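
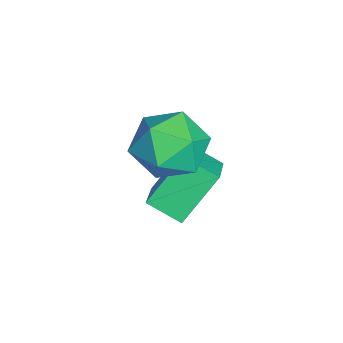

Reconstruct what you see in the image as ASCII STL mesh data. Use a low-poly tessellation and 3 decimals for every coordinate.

solid 
facet normal -0.388 0.531 0.754
outer loop
vertex -1.306 1.397 0.428
vertex 0.079 1.333 1.185
vertex -0.968 2.404 -0.107
endloop
endfacet
facet normal -0.877 0.040 -0.479
outer loop
vertex -0.239 1.407 -1.525
vertex -1.306 1.397 0.428
vertex -0.968 2.404 -0.107
endloop
endfacet
facet normal -0.388 0.530 0.754
outer loop
vertex -0.968 2.404 -0.107
vertex 0.079 1.333 1.185
vertex 0.418 2.341 0.65
endloop
endfacet
facet normal 0.284 0.847 -0.449
outer loop
vertex 0.418 2.341 0.65
vertex -0.239 1.407 -1.525
vertex -0.968 2.404 -0.107
endloop
endfacet
facet normal -0.285 -0.847 0.449
outer loop
vertex -1.306 1.397 0.428
vertex 0.808 0.336 -0.233
vertex 0.079 1.333 1.185
endloop
endfacet
facet normal -0.877 0.041 -0.479
outer loop
vertex -0.578 0.399 -0.99
vertex -1.306 1.397 0.428
vertex -0.239 1.407 -1.525
endloop
endfacet
facet normal -0.284 -0.847 0.450
outer loop
vertex -0.578 0.399 -0.99
vertex 0.808 0.336 -0.233
vertex -1.306 1.397 0.428
endloop
endfacet
facet normal 0.877 -0.041 0.479
outer loop
vertex 0.079 1.333 1.185
vertex 0.808 0.336 -0.233
vertex 0.418 2.341 0.65
endloop
endfacet
facet normal 0.285 0.847 -0.450
outer loop
vertex 1.146 1.343 -0.768
vertex -0.239 1.407 -1.525
vertex 0.418 2.341 0.65
endloop
endfacet
facet normal 0.877 -0.040 0.479
outer loop
vertex 0.418 2.341 0.65
vertex 0.808 0.336 -0.233
vertex 1.146 1.343 -0.768
endloop
endfacet
facet normal 0.388 -0.530 -0.754
outer loop
vertex 1.146 1.343 -0.768
vertex -0.578 0.399 -0.99
vertex -0.239 1.407 -1.525
endloop
endfacet
facet normal 0.388 -0.531 -0.754
outer loop
vertex 0.808 0.336 -0.233
vertex -0.578 0.399 -0.99
vertex 1.146 1.343 -0.768
endloop
endfacet
facet normal -0.879 -0.063 0.473
outer loop
vertex -0.658 1.215 1.977
vertex -0.28 0.218 2.547
vertex -0.092 1.305 3.041
endloop
endfacet
facet normal -0.716 0.617 0.328
outer loop
vertex -0.658 1.215 1.977
vertex -0.092 1.305 3.041
vertex 0.168 2.081 2.151
endloop
endfacet
facet normal -0.631 0.678 -0.378
outer loop
vertex -0.658 1.215 1.977
vertex 0.168 2.081 2.151
vertex 0.141 1.473 1.106
endloop
endfacet
facet normal -0.742 0.036 -0.670
outer loop
vertex -0.658 1.215 1.977
vertex 0.141 1.473 1.106
vertex -0.136 0.321 1.351
endloop
endfacet
facet normal -0.895 -0.422 -0.144
outer loop
vertex -0.658 1.215 1.977
vertex -0.136 0.321 1.351
vertex -0.28 0.218 2.547
endloop
endfacet
facet normal -0.091 0.764 0.639
outer loop
vertex 0.168 2.081 2.151
vertex -0.092 1.305 3.041
vertex 1.056 1.619 2.829
endloop
endfacet
facet normal -0.355 -0.335 0.873
outer loop
vertex -0.092 1.305 3.041
vertex -0.28 0.218 2.547
vertex 0.779 0.467 3.074
endloop
endfacet
facet normal -0.381 -0.916 -0.125
outer loop
vertex -0.28 0.218 2.547
vertex -0.136 0.321 1.351
vertex 0.752 -0.141 2.029
endloop
endfacet
facet normal -0.132 -0.176 -0.976
outer loop
vertex -0.136 0.321 1.351
vertex 0.141 1.473 1.106
vertex 1.012 0.635 1.139
endloop
endfacet
facet normal 0.048 0.863 -0.503
outer loop
vertex 0.141 1.473 1.106
vertex 0.168 2.081 2.151
vertex 1.2 1.722 1.633
endloop
endfacet
facet normal 0.742 -0.036 0.670
outer loop
vertex 1.578 0.725 2.203
vertex 1.056 1.619 2.829
vertex 0.779 0.467 3.074
endloop
endfacet
facet normal 0.631 -0.678 0.378
outer loop
vertex 1.578 0.725 2.203
vertex 0.779 0.467 3.074
vertex 0.752 -0.141 2.029
endloop
endfacet
facet normal 0.716 -0.617 -0.328
outer loop
vertex 1.578 0.725 2.203
vertex 0.752 -0.141 2.029
vertex 1.012 0.635 1.139
endloop
endfacet
facet normal 0.879 0.063 -0.473
outer loop
vertex 1.578 0.725 2.203
vertex 1.012 0.635 1.139
vertex 1.2 1.722 1.633
endloop
endfacet
facet normal 0.895 0.422 0.144
outer loop
vertex 1.578 0.725 2.203
vertex 1.2 1.722 1.633
vertex 1.056 1.619 2.829
endloop
endfacet
facet normal 0.132 0.176 0.976
outer loop
vertex 0.779 0.467 3.074
vertex 1.056 1.619 2.829
vertex -0.092 1.305 3.041
endloop
endfacet
facet normal -0.048 -0.863 0.503
outer loop
vertex 0.752 -0.141 2.029
vertex 0.779 0.467 3.074
vertex -0.28 0.218 2.547
endloop
endfacet
facet normal 0.091 -0.764 -0.639
outer loop
vertex 1.012 0.635 1.139
vertex 0.752 -0.141 2.029
vertex -0.136 0.321 1.351
endloop
endfacet
facet normal 0.355 0.335 -0.873
outer loop
vertex 1.2 1.722 1.633
vertex 1.012 0.635 1.139
vertex 0.141 1.473 1.106
endloop
endfacet
facet normal 0.381 0.916 0.125
outer loop
vertex 1.056 1.619 2.829
vertex 1.2 1.722 1.633
vertex 0.168 2.081 2.151
endloop
endfacet

endsolid


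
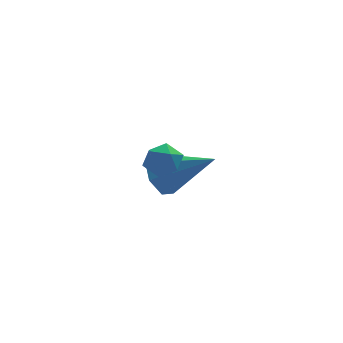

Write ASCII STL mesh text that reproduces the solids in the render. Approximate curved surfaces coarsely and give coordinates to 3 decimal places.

solid 
facet normal -0.756 0.419 -0.503
outer loop
vertex -2.891 0.624 -0.103
vertex -3.233 0.886 0.63
vertex -2.677 1.29 0.13
endloop
endfacet
facet normal 0.819 -0.063 -0.571
outer loop
vertex -2.891 0.624 -0.103
vertex -2.677 1.29 0.13
vertex -1.727 0.054 1.63
endloop
endfacet
facet normal -0.756 0.418 -0.503
outer loop
vertex -2.677 1.29 0.13
vertex -3.233 0.886 0.63
vertex -2.882 1.652 0.739
endloop
endfacet
facet normal 0.824 0.564 -0.058
outer loop
vertex -2.677 1.29 0.13
vertex -2.882 1.652 0.739
vertex -1.727 0.054 1.63
endloop
endfacet
facet normal -0.757 0.418 -0.503
outer loop
vertex -2.882 1.652 0.739
vertex -3.233 0.886 0.63
vertex -3.351 1.437 1.266
endloop
endfacet
facet normal 0.414 0.653 0.635
outer loop
vertex -2.882 1.652 0.739
vertex -3.351 1.437 1.266
vertex -1.727 0.054 1.63
endloop
endfacet
facet normal -0.757 0.418 -0.503
outer loop
vertex -3.351 1.437 1.266
vertex -3.233 0.886 0.63
vertex -3.731 0.807 1.314
endloop
endfacet
facet normal -0.104 0.138 0.985
outer loop
vertex -3.351 1.437 1.266
vertex -3.731 0.807 1.314
vertex -1.727 0.054 1.63
endloop
endfacet
facet normal -0.757 0.418 -0.503
outer loop
vertex -3.731 0.807 1.314
vertex -3.233 0.886 0.63
vertex -3.736 0.236 0.847
endloop
endfacet
facet normal -0.338 -0.594 0.730
outer loop
vertex -3.731 0.807 1.314
vertex -3.736 0.236 0.847
vertex -1.727 0.054 1.63
endloop
endfacet
facet normal -0.757 0.418 -0.503
outer loop
vertex -3.736 0.236 0.847
vertex -3.233 0.886 0.63
vertex -3.362 0.154 0.216
endloop
endfacet
facet normal -0.114 -0.992 0.061
outer loop
vertex -3.736 0.236 0.847
vertex -3.362 0.154 0.216
vertex -1.727 0.054 1.63
endloop
endfacet
facet normal -0.757 0.418 -0.502
outer loop
vertex -3.362 0.154 0.216
vertex -3.233 0.886 0.63
vertex -2.891 0.624 -0.103
endloop
endfacet
facet normal 0.402 -0.755 -0.518
outer loop
vertex -3.362 0.154 0.216
vertex -2.891 0.624 -0.103
vertex -1.727 0.054 1.63
endloop
endfacet
facet normal -0.885 0.348 0.309
outer loop
vertex -4.568 -2.763 3.443
vertex -4.387 -2.844 4.053
vertex -4.272 -2.287 3.755
endloop
endfacet
facet normal -0.700 0.641 -0.315
outer loop
vertex -4.568 -2.763 3.443
vertex -4.272 -2.287 3.755
vertex -4.117 -2.417 3.146
endloop
endfacet
facet normal -0.607 0.116 -0.786
outer loop
vertex -4.568 -2.763 3.443
vertex -4.117 -2.417 3.146
vertex -4.136 -3.053 3.067
endloop
endfacet
facet normal -0.734 -0.503 -0.455
outer loop
vertex -4.568 -2.763 3.443
vertex -4.136 -3.053 3.067
vertex -4.303 -3.317 3.628
endloop
endfacet
facet normal -0.906 -0.360 0.221
outer loop
vertex -4.568 -2.763 3.443
vertex -4.303 -3.317 3.628
vertex -4.387 -2.844 4.053
endloop
endfacet
facet normal -0.074 0.971 -0.226
outer loop
vertex -4.117 -2.417 3.146
vertex -4.272 -2.287 3.755
vertex -3.657 -2.283 3.572
endloop
endfacet
facet normal -0.373 0.496 0.784
outer loop
vertex -4.272 -2.287 3.755
vertex -4.387 -2.844 4.053
vertex -3.824 -2.547 4.133
endloop
endfacet
facet normal -0.406 -0.650 0.643
outer loop
vertex -4.387 -2.844 4.053
vertex -4.303 -3.317 3.628
vertex -3.843 -3.183 4.054
endloop
endfacet
facet normal -0.129 -0.882 -0.453
outer loop
vertex -4.303 -3.317 3.628
vertex -4.136 -3.053 3.067
vertex -3.688 -3.313 3.445
endloop
endfacet
facet normal 0.077 0.121 -0.990
outer loop
vertex -4.136 -3.053 3.067
vertex -4.117 -2.417 3.146
vertex -3.573 -2.756 3.147
endloop
endfacet
facet normal 0.734 0.503 0.455
outer loop
vertex -3.392 -2.837 3.757
vertex -3.657 -2.283 3.572
vertex -3.824 -2.547 4.133
endloop
endfacet
facet normal 0.607 -0.116 0.786
outer loop
vertex -3.392 -2.837 3.757
vertex -3.824 -2.547 4.133
vertex -3.843 -3.183 4.054
endloop
endfacet
facet normal 0.700 -0.641 0.315
outer loop
vertex -3.392 -2.837 3.757
vertex -3.843 -3.183 4.054
vertex -3.688 -3.313 3.445
endloop
endfacet
facet normal 0.885 -0.348 -0.309
outer loop
vertex -3.392 -2.837 3.757
vertex -3.688 -3.313 3.445
vertex -3.573 -2.756 3.147
endloop
endfacet
facet normal 0.906 0.360 -0.221
outer loop
vertex -3.392 -2.837 3.757
vertex -3.573 -2.756 3.147
vertex -3.657 -2.283 3.572
endloop
endfacet
facet normal 0.129 0.882 0.453
outer loop
vertex -3.824 -2.547 4.133
vertex -3.657 -2.283 3.572
vertex -4.272 -2.287 3.755
endloop
endfacet
facet normal -0.077 -0.121 0.990
outer loop
vertex -3.843 -3.183 4.054
vertex -3.824 -2.547 4.133
vertex -4.387 -2.844 4.053
endloop
endfacet
facet normal 0.074 -0.971 0.226
outer loop
vertex -3.688 -3.313 3.445
vertex -3.843 -3.183 4.054
vertex -4.303 -3.317 3.628
endloop
endfacet
facet normal 0.373 -0.496 -0.784
outer loop
vertex -3.573 -2.756 3.147
vertex -3.688 -3.313 3.445
vertex -4.136 -3.053 3.067
endloop
endfacet
facet normal 0.406 0.650 -0.643
outer loop
vertex -3.657 -2.283 3.572
vertex -3.573 -2.756 3.147
vertex -4.117 -2.417 3.146
endloop
endfacet

endsolid


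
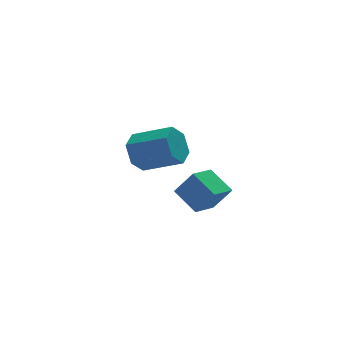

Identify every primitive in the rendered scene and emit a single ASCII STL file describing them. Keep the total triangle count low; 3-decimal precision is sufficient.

solid 
facet normal -0.745 0.547 -0.382
outer loop
vertex -2.603 2.563 1.657
vertex -3.28 2.17 2.416
vertex -2.712 3.08 2.611
endloop
endfacet
facet normal 0.659 0.690 -0.299
outer loop
vertex -2.603 2.563 1.657
vertex -2.712 3.08 2.611
vertex -1.023 1.403 2.465
endloop
endfacet
facet normal 0.659 0.690 -0.298
outer loop
vertex -1.023 1.403 2.465
vertex -2.712 3.08 2.611
vertex -1.132 1.919 3.419
endloop
endfacet
facet normal 0.745 -0.547 0.381
outer loop
vertex -1.023 1.403 2.465
vertex -1.132 1.919 3.419
vertex -1.7 1.01 3.224
endloop
endfacet
facet normal -0.746 0.547 -0.381
outer loop
vertex -2.712 3.08 2.611
vertex -3.28 2.17 2.416
vertex -3.388 2.687 3.37
endloop
endfacet
facet normal 0.244 0.755 0.608
outer loop
vertex -2.712 3.08 2.611
vertex -3.388 2.687 3.37
vertex -1.132 1.919 3.419
endloop
endfacet
facet normal 0.244 0.756 0.608
outer loop
vertex -1.132 1.919 3.419
vertex -3.388 2.687 3.37
vertex -1.809 1.527 4.178
endloop
endfacet
facet normal 0.745 -0.547 0.382
outer loop
vertex -1.132 1.919 3.419
vertex -1.809 1.527 4.178
vertex -1.7 1.01 3.224
endloop
endfacet
facet normal -0.745 0.547 -0.381
outer loop
vertex -3.388 2.687 3.37
vertex -3.28 2.17 2.416
vertex -3.957 1.777 3.175
endloop
endfacet
facet normal -0.416 0.066 0.907
outer loop
vertex -3.388 2.687 3.37
vertex -3.957 1.777 3.175
vertex -1.809 1.527 4.178
endloop
endfacet
facet normal -0.416 0.065 0.907
outer loop
vertex -1.809 1.527 4.178
vertex -3.957 1.777 3.175
vertex -2.377 0.617 3.983
endloop
endfacet
facet normal 0.745 -0.547 0.382
outer loop
vertex -1.809 1.527 4.178
vertex -2.377 0.617 3.983
vertex -1.7 1.01 3.224
endloop
endfacet
facet normal -0.745 0.547 -0.381
outer loop
vertex -3.957 1.777 3.175
vertex -3.28 2.17 2.416
vertex -3.848 1.261 2.221
endloop
endfacet
facet normal -0.659 -0.690 0.298
outer loop
vertex -3.957 1.777 3.175
vertex -3.848 1.261 2.221
vertex -2.377 0.617 3.983
endloop
endfacet
facet normal -0.660 -0.690 0.298
outer loop
vertex -2.377 0.617 3.983
vertex -3.848 1.261 2.221
vertex -2.268 0.1 3.029
endloop
endfacet
facet normal 0.745 -0.547 0.382
outer loop
vertex -2.377 0.617 3.983
vertex -2.268 0.1 3.029
vertex -1.7 1.01 3.224
endloop
endfacet
facet normal -0.745 0.547 -0.382
outer loop
vertex -3.848 1.261 2.221
vertex -3.28 2.17 2.416
vertex -3.171 1.653 1.462
endloop
endfacet
facet normal -0.244 -0.755 -0.608
outer loop
vertex -3.848 1.261 2.221
vertex -3.171 1.653 1.462
vertex -2.268 0.1 3.029
endloop
endfacet
facet normal -0.244 -0.755 -0.608
outer loop
vertex -2.268 0.1 3.029
vertex -3.171 1.653 1.462
vertex -1.592 0.493 2.27
endloop
endfacet
facet normal 0.746 -0.547 0.381
outer loop
vertex -2.268 0.1 3.029
vertex -1.592 0.493 2.27
vertex -1.7 1.01 3.224
endloop
endfacet
facet normal -0.745 0.547 -0.382
outer loop
vertex -3.171 1.653 1.462
vertex -3.28 2.17 2.416
vertex -2.603 2.563 1.657
endloop
endfacet
facet normal 0.416 -0.065 -0.907
outer loop
vertex -3.171 1.653 1.462
vertex -2.603 2.563 1.657
vertex -1.592 0.493 2.27
endloop
endfacet
facet normal 0.416 -0.066 -0.907
outer loop
vertex -1.592 0.493 2.27
vertex -2.603 2.563 1.657
vertex -1.023 1.403 2.465
endloop
endfacet
facet normal 0.745 -0.547 0.381
outer loop
vertex -1.592 0.493 2.27
vertex -1.023 1.403 2.465
vertex -1.7 1.01 3.224
endloop
endfacet
facet normal -0.783 -0.582 0.219
outer loop
vertex -2.333 -3.295 3.567
vertex -3.038 -2.805 2.349
vertex -1.715 -4.433 2.751
endloop
endfacet
facet normal 0.473 -0.329 0.817
outer loop
vertex -0.642 -3.635 2.451
vertex -2.333 -3.295 3.567
vertex -1.715 -4.433 2.751
endloop
endfacet
facet normal -0.783 -0.582 0.219
outer loop
vertex -1.715 -4.433 2.751
vertex -3.038 -2.805 2.349
vertex -2.42 -3.943 1.534
endloop
endfacet
facet normal 0.404 -0.743 -0.533
outer loop
vertex -2.42 -3.943 1.534
vertex -0.642 -3.635 2.451
vertex -1.715 -4.433 2.751
endloop
endfacet
facet normal -0.404 0.744 0.533
outer loop
vertex -2.333 -3.295 3.567
vertex -1.965 -2.007 2.049
vertex -3.038 -2.805 2.349
endloop
endfacet
facet normal 0.473 -0.328 0.817
outer loop
vertex -1.26 -2.497 3.266
vertex -2.333 -3.295 3.567
vertex -0.642 -3.635 2.451
endloop
endfacet
facet normal -0.403 0.744 0.533
outer loop
vertex -1.26 -2.497 3.266
vertex -1.965 -2.007 2.049
vertex -2.333 -3.295 3.567
endloop
endfacet
facet normal -0.473 0.329 -0.818
outer loop
vertex -3.038 -2.805 2.349
vertex -1.965 -2.007 2.049
vertex -2.42 -3.943 1.534
endloop
endfacet
facet normal 0.404 -0.744 -0.533
outer loop
vertex -1.347 -3.145 1.233
vertex -0.642 -3.635 2.451
vertex -2.42 -3.943 1.534
endloop
endfacet
facet normal -0.474 0.329 -0.817
outer loop
vertex -2.42 -3.943 1.534
vertex -1.965 -2.007 2.049
vertex -1.347 -3.145 1.233
endloop
endfacet
facet normal 0.783 0.582 -0.219
outer loop
vertex -1.347 -3.145 1.233
vertex -1.26 -2.497 3.266
vertex -0.642 -3.635 2.451
endloop
endfacet
facet normal 0.783 0.582 -0.219
outer loop
vertex -1.965 -2.007 2.049
vertex -1.26 -2.497 3.266
vertex -1.347 -3.145 1.233
endloop
endfacet

endsolid


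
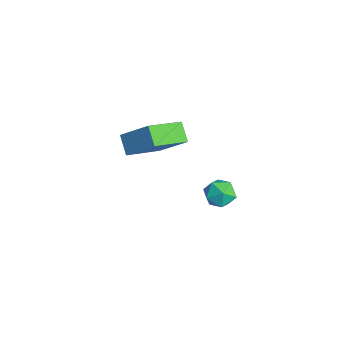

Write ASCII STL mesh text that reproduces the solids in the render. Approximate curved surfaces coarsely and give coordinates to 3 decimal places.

solid 
facet normal 0.085 0.964 0.251
outer loop
vertex 0.597 3.03 -1.416
vertex 0.793 2.849 -0.787
vertex 1.26 2.936 -1.279
endloop
endfacet
facet normal 0.215 0.870 -0.445
outer loop
vertex 0.597 3.03 -1.416
vertex 1.26 2.936 -1.279
vertex 0.997 2.702 -1.864
endloop
endfacet
facet normal -0.362 0.568 -0.739
outer loop
vertex 0.597 3.03 -1.416
vertex 0.997 2.702 -1.864
vertex 0.367 2.47 -1.734
endloop
endfacet
facet normal -0.849 0.477 -0.227
outer loop
vertex 0.597 3.03 -1.416
vertex 0.367 2.47 -1.734
vertex 0.241 2.562 -1.069
endloop
endfacet
facet normal -0.573 0.723 0.387
outer loop
vertex 0.597 3.03 -1.416
vertex 0.241 2.562 -1.069
vertex 0.793 2.849 -0.787
endloop
endfacet
facet normal 0.759 0.410 -0.505
outer loop
vertex 0.997 2.702 -1.864
vertex 1.26 2.936 -1.279
vertex 1.439 2.318 -1.511
endloop
endfacet
facet normal 0.547 0.564 0.619
outer loop
vertex 1.26 2.936 -1.279
vertex 0.793 2.849 -0.787
vertex 1.313 2.41 -0.846
endloop
endfacet
facet normal -0.518 0.174 0.838
outer loop
vertex 0.793 2.849 -0.787
vertex 0.241 2.562 -1.069
vertex 0.683 2.178 -0.716
endloop
endfacet
facet normal -0.963 -0.222 -0.152
outer loop
vertex 0.241 2.562 -1.069
vertex 0.367 2.47 -1.734
vertex 0.42 1.944 -1.301
endloop
endfacet
facet normal -0.175 -0.075 -0.982
outer loop
vertex 0.367 2.47 -1.734
vertex 0.997 2.702 -1.864
vertex 0.887 2.031 -1.793
endloop
endfacet
facet normal 0.849 -0.477 0.227
outer loop
vertex 1.083 1.85 -1.164
vertex 1.439 2.318 -1.511
vertex 1.313 2.41 -0.846
endloop
endfacet
facet normal 0.362 -0.568 0.739
outer loop
vertex 1.083 1.85 -1.164
vertex 1.313 2.41 -0.846
vertex 0.683 2.178 -0.716
endloop
endfacet
facet normal -0.215 -0.870 0.445
outer loop
vertex 1.083 1.85 -1.164
vertex 0.683 2.178 -0.716
vertex 0.42 1.944 -1.301
endloop
endfacet
facet normal -0.085 -0.964 -0.251
outer loop
vertex 1.083 1.85 -1.164
vertex 0.42 1.944 -1.301
vertex 0.887 2.031 -1.793
endloop
endfacet
facet normal 0.573 -0.723 -0.387
outer loop
vertex 1.083 1.85 -1.164
vertex 0.887 2.031 -1.793
vertex 1.439 2.318 -1.511
endloop
endfacet
facet normal 0.963 0.222 0.152
outer loop
vertex 1.313 2.41 -0.846
vertex 1.439 2.318 -1.511
vertex 1.26 2.936 -1.279
endloop
endfacet
facet normal 0.175 0.075 0.982
outer loop
vertex 0.683 2.178 -0.716
vertex 1.313 2.41 -0.846
vertex 0.793 2.849 -0.787
endloop
endfacet
facet normal -0.759 -0.410 0.505
outer loop
vertex 0.42 1.944 -1.301
vertex 0.683 2.178 -0.716
vertex 0.241 2.562 -1.069
endloop
endfacet
facet normal -0.547 -0.564 -0.619
outer loop
vertex 0.887 2.031 -1.793
vertex 0.42 1.944 -1.301
vertex 0.367 2.47 -1.734
endloop
endfacet
facet normal 0.518 -0.174 -0.838
outer loop
vertex 1.439 2.318 -1.511
vertex 0.887 2.031 -1.793
vertex 0.997 2.702 -1.864
endloop
endfacet
facet normal -0.523 -0.536 -0.663
outer loop
vertex -3.445 0.108 -2.292
vertex -4.179 0.08 -1.69
vertex -4.091 1.626 -3.011
endloop
endfacet
facet normal 0.774 0.030 -0.633
outer loop
vertex -3.241 2.5 -1.93
vertex -3.445 0.108 -2.292
vertex -4.091 1.626 -3.011
endloop
endfacet
facet normal -0.522 -0.537 -0.663
outer loop
vertex -4.091 1.626 -3.011
vertex -4.179 0.08 -1.69
vertex -4.826 1.598 -2.409
endloop
endfacet
facet normal -0.359 0.843 -0.399
outer loop
vertex -4.826 1.598 -2.409
vertex -3.241 2.5 -1.93
vertex -4.091 1.626 -3.011
endloop
endfacet
facet normal 0.360 -0.843 0.399
outer loop
vertex -3.445 0.108 -2.292
vertex -3.329 0.954 -0.609
vertex -4.179 0.08 -1.69
endloop
endfacet
facet normal 0.774 0.030 -0.633
outer loop
vertex -2.594 0.982 -1.211
vertex -3.445 0.108 -2.292
vertex -3.241 2.5 -1.93
endloop
endfacet
facet normal 0.359 -0.844 0.399
outer loop
vertex -2.594 0.982 -1.211
vertex -3.329 0.954 -0.609
vertex -3.445 0.108 -2.292
endloop
endfacet
facet normal -0.774 -0.030 0.633
outer loop
vertex -4.179 0.08 -1.69
vertex -3.329 0.954 -0.609
vertex -4.826 1.598 -2.409
endloop
endfacet
facet normal -0.359 0.844 -0.399
outer loop
vertex -3.975 2.472 -1.328
vertex -3.241 2.5 -1.93
vertex -4.826 1.598 -2.409
endloop
endfacet
facet normal -0.774 -0.029 0.633
outer loop
vertex -4.826 1.598 -2.409
vertex -3.329 0.954 -0.609
vertex -3.975 2.472 -1.328
endloop
endfacet
facet normal 0.523 0.537 0.662
outer loop
vertex -3.975 2.472 -1.328
vertex -2.594 0.982 -1.211
vertex -3.241 2.5 -1.93
endloop
endfacet
facet normal 0.522 0.536 0.663
outer loop
vertex -3.329 0.954 -0.609
vertex -2.594 0.982 -1.211
vertex -3.975 2.472 -1.328
endloop
endfacet

endsolid


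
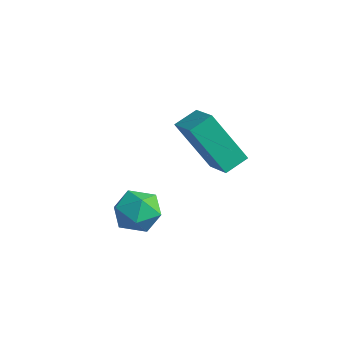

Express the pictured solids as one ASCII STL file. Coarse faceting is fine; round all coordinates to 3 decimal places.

solid 
facet normal -0.592 0.576 0.564
outer loop
vertex -1.373 -1.072 2.18
vertex -1.204 -1.546 2.842
vertex -0.728 -0.887 2.669
endloop
endfacet
facet normal -0.299 0.954 0.034
outer loop
vertex -1.373 -1.072 2.18
vertex -0.728 -0.887 2.669
vertex -0.652 -0.834 1.844
endloop
endfacet
facet normal -0.487 0.650 -0.584
outer loop
vertex -1.373 -1.072 2.18
vertex -0.652 -0.834 1.844
vertex -1.082 -1.46 1.506
endloop
endfacet
facet normal -0.896 0.084 -0.435
outer loop
vertex -1.373 -1.072 2.18
vertex -1.082 -1.46 1.506
vertex -1.423 -1.9 2.123
endloop
endfacet
facet normal -0.961 0.039 0.273
outer loop
vertex -1.373 -1.072 2.18
vertex -1.423 -1.9 2.123
vertex -1.204 -1.546 2.842
endloop
endfacet
facet normal 0.410 0.907 0.096
outer loop
vertex -0.652 -0.834 1.844
vertex -0.728 -0.887 2.669
vertex -0.037 -1.16 2.297
endloop
endfacet
facet normal -0.064 0.296 0.953
outer loop
vertex -0.728 -0.887 2.669
vertex -1.204 -1.546 2.842
vertex -0.378 -1.6 2.914
endloop
endfacet
facet normal -0.661 -0.574 0.484
outer loop
vertex -1.204 -1.546 2.842
vertex -1.423 -1.9 2.123
vertex -0.808 -2.226 2.576
endloop
endfacet
facet normal -0.555 -0.501 -0.664
outer loop
vertex -1.423 -1.9 2.123
vertex -1.082 -1.46 1.506
vertex -0.732 -2.173 1.751
endloop
endfacet
facet normal 0.106 0.415 -0.904
outer loop
vertex -1.082 -1.46 1.506
vertex -0.652 -0.834 1.844
vertex -0.256 -1.514 1.578
endloop
endfacet
facet normal 0.896 -0.084 0.435
outer loop
vertex -0.087 -1.988 2.24
vertex -0.037 -1.16 2.297
vertex -0.378 -1.6 2.914
endloop
endfacet
facet normal 0.487 -0.650 0.584
outer loop
vertex -0.087 -1.988 2.24
vertex -0.378 -1.6 2.914
vertex -0.808 -2.226 2.576
endloop
endfacet
facet normal 0.299 -0.954 -0.034
outer loop
vertex -0.087 -1.988 2.24
vertex -0.808 -2.226 2.576
vertex -0.732 -2.173 1.751
endloop
endfacet
facet normal 0.592 -0.576 -0.564
outer loop
vertex -0.087 -1.988 2.24
vertex -0.732 -2.173 1.751
vertex -0.256 -1.514 1.578
endloop
endfacet
facet normal 0.961 -0.039 -0.273
outer loop
vertex -0.087 -1.988 2.24
vertex -0.256 -1.514 1.578
vertex -0.037 -1.16 2.297
endloop
endfacet
facet normal 0.555 0.501 0.664
outer loop
vertex -0.378 -1.6 2.914
vertex -0.037 -1.16 2.297
vertex -0.728 -0.887 2.669
endloop
endfacet
facet normal -0.106 -0.415 0.904
outer loop
vertex -0.808 -2.226 2.576
vertex -0.378 -1.6 2.914
vertex -1.204 -1.546 2.842
endloop
endfacet
facet normal -0.410 -0.907 -0.096
outer loop
vertex -0.732 -2.173 1.751
vertex -0.808 -2.226 2.576
vertex -1.423 -1.9 2.123
endloop
endfacet
facet normal 0.064 -0.296 -0.953
outer loop
vertex -0.256 -1.514 1.578
vertex -0.732 -2.173 1.751
vertex -1.082 -1.46 1.506
endloop
endfacet
facet normal 0.661 0.574 -0.484
outer loop
vertex -0.037 -1.16 2.297
vertex -0.256 -1.514 1.578
vertex -0.652 -0.834 1.844
endloop
endfacet
facet normal -0.940 0.153 -0.303
outer loop
vertex -2.729 1.106 3.977
vertex -2.72 1.911 4.356
vertex -2.012 1.944 2.178
endloop
endfacet
facet normal -0.010 -0.905 -0.426
outer loop
vertex -0.94 1.769 2.524
vertex -2.729 1.106 3.977
vertex -2.012 1.944 2.178
endloop
endfacet
facet normal -0.940 0.153 -0.303
outer loop
vertex -2.012 1.944 2.178
vertex -2.72 1.911 4.356
vertex -2.003 2.749 2.557
endloop
endfacet
facet normal 0.340 0.397 -0.852
outer loop
vertex -2.003 2.749 2.557
vertex -0.94 1.769 2.524
vertex -2.012 1.944 2.178
endloop
endfacet
facet normal -0.340 -0.397 0.852
outer loop
vertex -2.729 1.106 3.977
vertex -1.648 1.736 4.702
vertex -2.72 1.911 4.356
endloop
endfacet
facet normal -0.010 -0.905 -0.426
outer loop
vertex -1.657 0.931 4.323
vertex -2.729 1.106 3.977
vertex -0.94 1.769 2.524
endloop
endfacet
facet normal -0.340 -0.397 0.852
outer loop
vertex -1.657 0.931 4.323
vertex -1.648 1.736 4.702
vertex -2.729 1.106 3.977
endloop
endfacet
facet normal 0.010 0.905 0.426
outer loop
vertex -2.72 1.911 4.356
vertex -1.648 1.736 4.702
vertex -2.003 2.749 2.557
endloop
endfacet
facet normal 0.340 0.397 -0.852
outer loop
vertex -0.931 2.574 2.903
vertex -0.94 1.769 2.524
vertex -2.003 2.749 2.557
endloop
endfacet
facet normal 0.010 0.905 0.426
outer loop
vertex -2.003 2.749 2.557
vertex -1.648 1.736 4.702
vertex -0.931 2.574 2.903
endloop
endfacet
facet normal 0.940 -0.153 0.303
outer loop
vertex -0.931 2.574 2.903
vertex -1.657 0.931 4.323
vertex -0.94 1.769 2.524
endloop
endfacet
facet normal 0.940 -0.153 0.303
outer loop
vertex -1.648 1.736 4.702
vertex -1.657 0.931 4.323
vertex -0.931 2.574 2.903
endloop
endfacet

endsolid


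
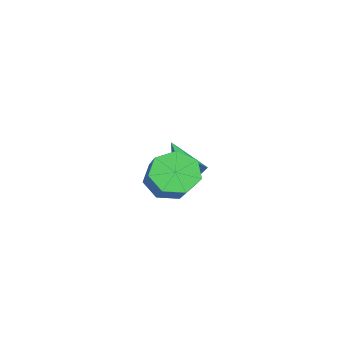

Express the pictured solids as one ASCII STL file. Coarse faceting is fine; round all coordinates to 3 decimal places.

solid 
facet normal -0.765 -0.128 -0.631
outer loop
vertex 3.075 -2.994 0.25
vertex 2.576 -3.344 0.926
vertex 2.647 -2.475 0.664
endloop
endfacet
facet normal 0.347 0.743 -0.572
outer loop
vertex 3.075 -2.994 0.25
vertex 2.647 -2.475 0.664
vertex 4.323 -2.786 1.278
endloop
endfacet
facet normal 0.347 0.743 -0.572
outer loop
vertex 4.323 -2.786 1.278
vertex 2.647 -2.475 0.664
vertex 3.895 -2.267 1.693
endloop
endfacet
facet normal 0.766 0.127 0.631
outer loop
vertex 4.323 -2.786 1.278
vertex 3.895 -2.267 1.693
vertex 3.824 -3.136 1.954
endloop
endfacet
facet normal -0.765 -0.128 -0.631
outer loop
vertex 2.647 -2.475 0.664
vertex 2.576 -3.344 0.926
vertex 2.166 -2.611 1.275
endloop
endfacet
facet normal -0.207 0.977 0.054
outer loop
vertex 2.647 -2.475 0.664
vertex 2.166 -2.611 1.275
vertex 3.895 -2.267 1.693
endloop
endfacet
facet normal -0.207 0.977 0.054
outer loop
vertex 3.895 -2.267 1.693
vertex 2.166 -2.611 1.275
vertex 3.413 -2.403 2.304
endloop
endfacet
facet normal 0.765 0.127 0.632
outer loop
vertex 3.895 -2.267 1.693
vertex 3.413 -2.403 2.304
vertex 3.824 -3.136 1.954
endloop
endfacet
facet normal -0.765 -0.128 -0.631
outer loop
vertex 2.166 -2.611 1.275
vertex 2.576 -3.344 0.926
vertex 1.994 -3.298 1.623
endloop
endfacet
facet normal -0.606 0.475 0.638
outer loop
vertex 2.166 -2.611 1.275
vertex 1.994 -3.298 1.623
vertex 3.413 -2.403 2.304
endloop
endfacet
facet normal -0.606 0.474 0.639
outer loop
vertex 3.413 -2.403 2.304
vertex 1.994 -3.298 1.623
vertex 3.241 -3.091 2.652
endloop
endfacet
facet normal 0.765 0.128 0.631
outer loop
vertex 3.413 -2.403 2.304
vertex 3.241 -3.091 2.652
vertex 3.824 -3.136 1.954
endloop
endfacet
facet normal -0.765 -0.127 -0.631
outer loop
vertex 1.994 -3.298 1.623
vertex 2.576 -3.344 0.926
vertex 2.26 -4.02 1.446
endloop
endfacet
facet normal -0.549 -0.384 0.742
outer loop
vertex 1.994 -3.298 1.623
vertex 2.26 -4.02 1.446
vertex 3.241 -3.091 2.652
endloop
endfacet
facet normal -0.548 -0.386 0.743
outer loop
vertex 3.241 -3.091 2.652
vertex 2.26 -4.02 1.446
vertex 3.508 -3.813 2.474
endloop
endfacet
facet normal 0.765 0.127 0.631
outer loop
vertex 3.241 -3.091 2.652
vertex 3.508 -3.813 2.474
vertex 3.824 -3.136 1.954
endloop
endfacet
facet normal -0.765 -0.128 -0.631
outer loop
vertex 2.26 -4.02 1.446
vertex 2.576 -3.344 0.926
vertex 2.765 -4.233 0.877
endloop
endfacet
facet normal -0.079 -0.955 0.288
outer loop
vertex 2.26 -4.02 1.446
vertex 2.765 -4.233 0.877
vertex 3.508 -3.813 2.474
endloop
endfacet
facet normal -0.077 -0.955 0.287
outer loop
vertex 3.508 -3.813 2.474
vertex 2.765 -4.233 0.877
vertex 4.012 -4.025 1.905
endloop
endfacet
facet normal 0.766 0.127 0.631
outer loop
vertex 3.508 -3.813 2.474
vertex 4.012 -4.025 1.905
vertex 3.824 -3.136 1.954
endloop
endfacet
facet normal -0.765 -0.128 -0.631
outer loop
vertex 2.765 -4.233 0.877
vertex 2.576 -3.344 0.926
vertex 3.127 -3.776 0.345
endloop
endfacet
facet normal 0.451 -0.805 -0.385
outer loop
vertex 2.765 -4.233 0.877
vertex 3.127 -3.776 0.345
vertex 4.012 -4.025 1.905
endloop
endfacet
facet normal 0.451 -0.806 -0.384
outer loop
vertex 4.012 -4.025 1.905
vertex 3.127 -3.776 0.345
vertex 4.375 -3.568 1.373
endloop
endfacet
facet normal 0.765 0.127 0.631
outer loop
vertex 4.012 -4.025 1.905
vertex 4.375 -3.568 1.373
vertex 3.824 -3.136 1.954
endloop
endfacet
facet normal -0.765 -0.128 -0.631
outer loop
vertex 3.127 -3.776 0.345
vertex 2.576 -3.344 0.926
vertex 3.075 -2.994 0.25
endloop
endfacet
facet normal 0.640 -0.051 -0.767
outer loop
vertex 3.127 -3.776 0.345
vertex 3.075 -2.994 0.25
vertex 4.375 -3.568 1.373
endloop
endfacet
facet normal 0.640 -0.051 -0.767
outer loop
vertex 4.375 -3.568 1.373
vertex 3.075 -2.994 0.25
vertex 4.323 -2.786 1.278
endloop
endfacet
facet normal 0.765 0.128 0.631
outer loop
vertex 4.375 -3.568 1.373
vertex 4.323 -2.786 1.278
vertex 3.824 -3.136 1.954
endloop
endfacet
facet normal 0.765 0.405 -0.500
outer loop
vertex 0.353 -2.9 0.134
vertex -0.077 -2.61 -0.289
vertex 0.115 -2.288 0.266
endloop
endfacet
facet normal 0.257 -0.107 0.961
outer loop
vertex 0.353 -2.9 0.134
vertex 0.115 -2.288 0.266
vertex -1.363 -3.29 0.549
endloop
endfacet
facet normal 0.766 0.404 -0.500
outer loop
vertex 0.115 -2.288 0.266
vertex -0.077 -2.61 -0.289
vertex -0.315 -1.997 -0.158
endloop
endfacet
facet normal -0.288 0.628 0.723
outer loop
vertex 0.115 -2.288 0.266
vertex -0.315 -1.997 -0.158
vertex -1.363 -3.29 0.549
endloop
endfacet
facet normal 0.766 0.404 -0.500
outer loop
vertex -0.315 -1.997 -0.158
vertex -0.077 -2.61 -0.289
vertex -0.507 -2.319 -0.713
endloop
endfacet
facet normal -0.794 0.603 -0.075
outer loop
vertex -0.315 -1.997 -0.158
vertex -0.507 -2.319 -0.713
vertex -1.363 -3.29 0.549
endloop
endfacet
facet normal 0.766 0.405 -0.499
outer loop
vertex -0.507 -2.319 -0.713
vertex -0.077 -2.61 -0.289
vertex -0.269 -2.932 -0.845
endloop
endfacet
facet normal -0.757 -0.157 -0.634
outer loop
vertex -0.507 -2.319 -0.713
vertex -0.269 -2.932 -0.845
vertex -1.363 -3.29 0.549
endloop
endfacet
facet normal 0.766 0.405 -0.499
outer loop
vertex -0.269 -2.932 -0.845
vertex -0.077 -2.61 -0.289
vertex 0.161 -3.222 -0.421
endloop
endfacet
facet normal -0.212 -0.893 -0.396
outer loop
vertex -0.269 -2.932 -0.845
vertex 0.161 -3.222 -0.421
vertex -1.363 -3.29 0.549
endloop
endfacet
facet normal 0.765 0.405 -0.500
outer loop
vertex 0.161 -3.222 -0.421
vertex -0.077 -2.61 -0.289
vertex 0.353 -2.9 0.134
endloop
endfacet
facet normal 0.294 -0.867 0.401
outer loop
vertex 0.161 -3.222 -0.421
vertex 0.353 -2.9 0.134
vertex -1.363 -3.29 0.549
endloop
endfacet

endsolid


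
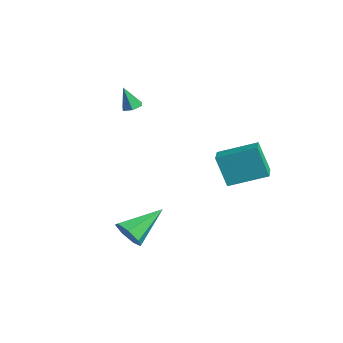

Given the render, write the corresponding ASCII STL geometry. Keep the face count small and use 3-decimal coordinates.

solid 
facet normal 0.129 -0.878 -0.461
outer loop
vertex 2.419 -3.316 -2.047
vertex 1.885 -3.078 -2.651
vertex 2.718 -2.973 -2.617
endloop
endfacet
facet normal 0.805 0.217 0.553
outer loop
vertex 2.419 -3.316 -2.047
vertex 2.718 -2.973 -2.617
vertex 1.615 -1.242 -1.689
endloop
endfacet
facet normal 0.130 -0.879 -0.460
outer loop
vertex 2.718 -2.973 -2.617
vertex 1.885 -3.078 -2.651
vertex 2.39 -2.71 -3.212
endloop
endfacet
facet normal 0.787 0.593 -0.171
outer loop
vertex 2.718 -2.973 -2.617
vertex 2.39 -2.71 -3.212
vertex 1.615 -1.242 -1.689
endloop
endfacet
facet normal 0.130 -0.879 -0.460
outer loop
vertex 2.39 -2.71 -3.212
vertex 1.885 -3.078 -2.651
vertex 1.682 -2.724 -3.385
endloop
endfacet
facet normal 0.144 0.748 -0.648
outer loop
vertex 2.39 -2.71 -3.212
vertex 1.682 -2.724 -3.385
vertex 1.615 -1.242 -1.689
endloop
endfacet
facet normal 0.129 -0.879 -0.459
outer loop
vertex 1.682 -2.724 -3.385
vertex 1.885 -3.078 -2.651
vertex 1.127 -3.004 -3.005
endloop
endfacet
facet normal -0.641 0.565 -0.519
outer loop
vertex 1.682 -2.724 -3.385
vertex 1.127 -3.004 -3.005
vertex 1.615 -1.242 -1.689
endloop
endfacet
facet normal 0.129 -0.879 -0.460
outer loop
vertex 1.127 -3.004 -3.005
vertex 1.885 -3.078 -2.651
vertex 1.143 -3.34 -2.358
endloop
endfacet
facet normal -0.976 0.182 0.119
outer loop
vertex 1.127 -3.004 -3.005
vertex 1.143 -3.34 -2.358
vertex 1.615 -1.242 -1.689
endloop
endfacet
facet normal 0.129 -0.879 -0.460
outer loop
vertex 1.143 -3.34 -2.358
vertex 1.885 -3.078 -2.651
vertex 1.718 -3.479 -1.932
endloop
endfacet
facet normal -0.609 -0.113 0.785
outer loop
vertex 1.143 -3.34 -2.358
vertex 1.718 -3.479 -1.932
vertex 1.615 -1.242 -1.689
endloop
endfacet
facet normal 0.129 -0.879 -0.460
outer loop
vertex 1.718 -3.479 -1.932
vertex 1.885 -3.078 -2.651
vertex 2.419 -3.316 -2.047
endloop
endfacet
facet normal 0.183 -0.098 0.978
outer loop
vertex 1.718 -3.479 -1.932
vertex 2.419 -3.316 -2.047
vertex 1.615 -1.242 -1.689
endloop
endfacet
facet normal 0.205 0.263 -0.943
outer loop
vertex -1.907 -0.499 3.062
vertex -2.312 -0.796 2.891
vertex -2.391 -0.287 3.016
endloop
endfacet
facet normal 0.262 0.734 0.627
outer loop
vertex -1.907 -0.499 3.062
vertex -2.391 -0.287 3.016
vertex -2.568 -1.124 4.069
endloop
endfacet
facet normal 0.206 0.263 -0.942
outer loop
vertex -2.391 -0.287 3.016
vertex -2.312 -0.796 2.891
vertex -2.795 -0.583 2.845
endloop
endfacet
facet normal -0.646 0.647 0.406
outer loop
vertex -2.391 -0.287 3.016
vertex -2.795 -0.583 2.845
vertex -2.568 -1.124 4.069
endloop
endfacet
facet normal 0.206 0.263 -0.942
outer loop
vertex -2.795 -0.583 2.845
vertex -2.312 -0.796 2.891
vertex -2.716 -1.092 2.72
endloop
endfacet
facet normal -0.979 -0.177 0.103
outer loop
vertex -2.795 -0.583 2.845
vertex -2.716 -1.092 2.72
vertex -2.568 -1.124 4.069
endloop
endfacet
facet normal 0.206 0.263 -0.942
outer loop
vertex -2.716 -1.092 2.72
vertex -2.312 -0.796 2.891
vertex -2.233 -1.305 2.766
endloop
endfacet
facet normal -0.405 -0.914 0.023
outer loop
vertex -2.716 -1.092 2.72
vertex -2.233 -1.305 2.766
vertex -2.568 -1.124 4.069
endloop
endfacet
facet normal 0.205 0.263 -0.943
outer loop
vertex -2.233 -1.305 2.766
vertex -2.312 -0.796 2.891
vertex -1.828 -1.008 2.937
endloop
endfacet
facet normal 0.504 -0.828 0.245
outer loop
vertex -2.233 -1.305 2.766
vertex -1.828 -1.008 2.937
vertex -2.568 -1.124 4.069
endloop
endfacet
facet normal 0.205 0.263 -0.943
outer loop
vertex -1.828 -1.008 2.937
vertex -2.312 -0.796 2.891
vertex -1.907 -0.499 3.062
endloop
endfacet
facet normal 0.837 -0.004 0.547
outer loop
vertex -1.828 -1.008 2.937
vertex -1.907 -0.499 3.062
vertex -2.568 -1.124 4.069
endloop
endfacet
facet normal -0.827 0.515 -0.226
outer loop
vertex 1.996 1.252 1.51
vertex 2.828 2.864 2.139
vertex 2.591 1.539 -0.013
endloop
endfacet
facet normal -0.433 -0.840 -0.327
outer loop
vertex 3.592 0.916 0.261
vertex 1.996 1.252 1.51
vertex 2.591 1.539 -0.013
endloop
endfacet
facet normal -0.827 0.515 -0.226
outer loop
vertex 2.591 1.539 -0.013
vertex 2.828 2.864 2.139
vertex 3.423 3.151 0.616
endloop
endfacet
facet normal 0.359 0.173 -0.917
outer loop
vertex 3.423 3.151 0.616
vertex 3.592 0.916 0.261
vertex 2.591 1.539 -0.013
endloop
endfacet
facet normal -0.359 -0.173 0.917
outer loop
vertex 1.996 1.252 1.51
vertex 3.829 2.241 2.413
vertex 2.828 2.864 2.139
endloop
endfacet
facet normal -0.433 -0.840 -0.327
outer loop
vertex 2.997 0.629 1.784
vertex 1.996 1.252 1.51
vertex 3.592 0.916 0.261
endloop
endfacet
facet normal -0.359 -0.173 0.917
outer loop
vertex 2.997 0.629 1.784
vertex 3.829 2.241 2.413
vertex 1.996 1.252 1.51
endloop
endfacet
facet normal 0.433 0.840 0.327
outer loop
vertex 2.828 2.864 2.139
vertex 3.829 2.241 2.413
vertex 3.423 3.151 0.616
endloop
endfacet
facet normal 0.359 0.173 -0.917
outer loop
vertex 4.424 2.528 0.89
vertex 3.592 0.916 0.261
vertex 3.423 3.151 0.616
endloop
endfacet
facet normal 0.433 0.840 0.327
outer loop
vertex 3.423 3.151 0.616
vertex 3.829 2.241 2.413
vertex 4.424 2.528 0.89
endloop
endfacet
facet normal 0.827 -0.515 0.226
outer loop
vertex 4.424 2.528 0.89
vertex 2.997 0.629 1.784
vertex 3.592 0.916 0.261
endloop
endfacet
facet normal 0.827 -0.515 0.226
outer loop
vertex 3.829 2.241 2.413
vertex 2.997 0.629 1.784
vertex 4.424 2.528 0.89
endloop
endfacet

endsolid


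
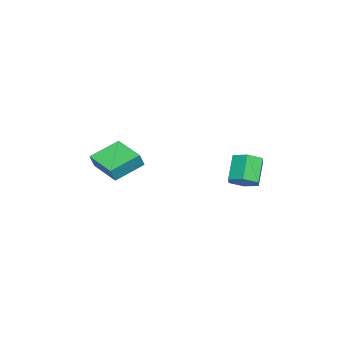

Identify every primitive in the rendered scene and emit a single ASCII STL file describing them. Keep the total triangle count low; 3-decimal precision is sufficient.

solid 
facet normal -0.560 0.701 0.443
outer loop
vertex 0.76 -3.454 1.52
vertex 2.029 -2.156 1.07
vertex 0.346 -3.31 0.769
endloop
endfacet
facet normal -0.679 -0.694 0.241
outer loop
vertex 1.331 -4.544 -0.01
vertex 0.76 -3.454 1.52
vertex 0.346 -3.31 0.769
endloop
endfacet
facet normal -0.560 0.701 0.442
outer loop
vertex 0.346 -3.31 0.769
vertex 2.029 -2.156 1.07
vertex 1.615 -2.013 0.318
endloop
endfacet
facet normal -0.476 0.165 -0.864
outer loop
vertex 1.615 -2.013 0.318
vertex 1.331 -4.544 -0.01
vertex 0.346 -3.31 0.769
endloop
endfacet
facet normal 0.476 -0.166 0.864
outer loop
vertex 0.76 -3.454 1.52
vertex 3.014 -3.39 0.291
vertex 2.029 -2.156 1.07
endloop
endfacet
facet normal -0.678 -0.694 0.241
outer loop
vertex 1.745 -4.687 0.742
vertex 0.76 -3.454 1.52
vertex 1.331 -4.544 -0.01
endloop
endfacet
facet normal 0.476 -0.165 0.864
outer loop
vertex 1.745 -4.687 0.742
vertex 3.014 -3.39 0.291
vertex 0.76 -3.454 1.52
endloop
endfacet
facet normal 0.678 0.694 -0.241
outer loop
vertex 2.029 -2.156 1.07
vertex 3.014 -3.39 0.291
vertex 1.615 -2.013 0.318
endloop
endfacet
facet normal -0.476 0.165 -0.864
outer loop
vertex 2.6 -3.246 -0.46
vertex 1.331 -4.544 -0.01
vertex 1.615 -2.013 0.318
endloop
endfacet
facet normal 0.678 0.694 -0.241
outer loop
vertex 1.615 -2.013 0.318
vertex 3.014 -3.39 0.291
vertex 2.6 -3.246 -0.46
endloop
endfacet
facet normal 0.560 -0.701 -0.442
outer loop
vertex 2.6 -3.246 -0.46
vertex 1.745 -4.687 0.742
vertex 1.331 -4.544 -0.01
endloop
endfacet
facet normal 0.559 -0.701 -0.443
outer loop
vertex 3.014 -3.39 0.291
vertex 1.745 -4.687 0.742
vertex 2.6 -3.246 -0.46
endloop
endfacet
facet normal 0.591 -0.052 -0.805
outer loop
vertex 0.838 2.668 -0.615
vertex 0.153 2.599 -1.114
vertex 0.469 3.366 -0.931
endloop
endfacet
facet normal 0.680 0.569 0.463
outer loop
vertex 0.838 2.668 -0.615
vertex 0.469 3.366 -0.931
vertex -0.108 2.751 0.673
endloop
endfacet
facet normal 0.680 0.569 0.463
outer loop
vertex -0.108 2.751 0.673
vertex 0.469 3.366 -0.931
vertex -0.477 3.449 0.357
endloop
endfacet
facet normal -0.591 0.052 0.805
outer loop
vertex -0.108 2.751 0.673
vertex -0.477 3.449 0.357
vertex -0.793 2.681 0.174
endloop
endfacet
facet normal 0.591 -0.051 -0.805
outer loop
vertex 0.469 3.366 -0.931
vertex 0.153 2.599 -1.114
vertex -0.216 3.297 -1.429
endloop
endfacet
facet normal -0.035 0.995 -0.090
outer loop
vertex 0.469 3.366 -0.931
vertex -0.216 3.297 -1.429
vertex -0.477 3.449 0.357
endloop
endfacet
facet normal -0.036 0.995 -0.090
outer loop
vertex -0.477 3.449 0.357
vertex -0.216 3.297 -1.429
vertex -1.162 3.379 -0.142
endloop
endfacet
facet normal -0.591 0.052 0.805
outer loop
vertex -0.477 3.449 0.357
vertex -1.162 3.379 -0.142
vertex -0.793 2.681 0.174
endloop
endfacet
facet normal 0.591 -0.051 -0.805
outer loop
vertex -0.216 3.297 -1.429
vertex 0.153 2.599 -1.114
vertex -0.532 2.529 -1.613
endloop
endfacet
facet normal -0.715 0.427 -0.553
outer loop
vertex -0.216 3.297 -1.429
vertex -0.532 2.529 -1.613
vertex -1.162 3.379 -0.142
endloop
endfacet
facet normal -0.716 0.427 -0.553
outer loop
vertex -1.162 3.379 -0.142
vertex -0.532 2.529 -1.613
vertex -1.478 2.612 -0.325
endloop
endfacet
facet normal -0.591 0.052 0.805
outer loop
vertex -1.162 3.379 -0.142
vertex -1.478 2.612 -0.325
vertex -0.793 2.681 0.174
endloop
endfacet
facet normal 0.591 -0.052 -0.805
outer loop
vertex -0.532 2.529 -1.613
vertex 0.153 2.599 -1.114
vertex -0.163 1.831 -1.297
endloop
endfacet
facet normal -0.680 -0.569 -0.463
outer loop
vertex -0.532 2.529 -1.613
vertex -0.163 1.831 -1.297
vertex -1.478 2.612 -0.325
endloop
endfacet
facet normal -0.680 -0.569 -0.463
outer loop
vertex -1.478 2.612 -0.325
vertex -0.163 1.831 -1.297
vertex -1.109 1.914 -0.009
endloop
endfacet
facet normal -0.591 0.052 0.805
outer loop
vertex -1.478 2.612 -0.325
vertex -1.109 1.914 -0.009
vertex -0.793 2.681 0.174
endloop
endfacet
facet normal 0.591 -0.052 -0.805
outer loop
vertex -0.163 1.831 -1.297
vertex 0.153 2.599 -1.114
vertex 0.522 1.901 -0.798
endloop
endfacet
facet normal 0.036 -0.995 0.090
outer loop
vertex -0.163 1.831 -1.297
vertex 0.522 1.901 -0.798
vertex -1.109 1.914 -0.009
endloop
endfacet
facet normal 0.035 -0.995 0.089
outer loop
vertex -1.109 1.914 -0.009
vertex 0.522 1.901 -0.798
vertex -0.424 1.983 0.489
endloop
endfacet
facet normal -0.591 0.051 0.805
outer loop
vertex -1.109 1.914 -0.009
vertex -0.424 1.983 0.489
vertex -0.793 2.681 0.174
endloop
endfacet
facet normal 0.591 -0.052 -0.805
outer loop
vertex 0.522 1.901 -0.798
vertex 0.153 2.599 -1.114
vertex 0.838 2.668 -0.615
endloop
endfacet
facet normal 0.716 -0.427 0.553
outer loop
vertex 0.522 1.901 -0.798
vertex 0.838 2.668 -0.615
vertex -0.424 1.983 0.489
endloop
endfacet
facet normal 0.715 -0.427 0.553
outer loop
vertex -0.424 1.983 0.489
vertex 0.838 2.668 -0.615
vertex -0.108 2.751 0.673
endloop
endfacet
facet normal -0.591 0.051 0.805
outer loop
vertex -0.424 1.983 0.489
vertex -0.108 2.751 0.673
vertex -0.793 2.681 0.174
endloop
endfacet

endsolid


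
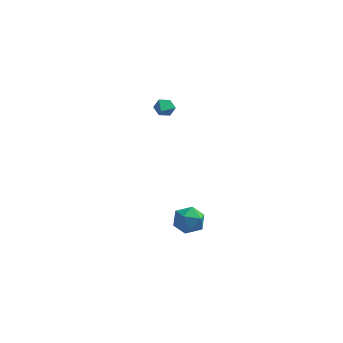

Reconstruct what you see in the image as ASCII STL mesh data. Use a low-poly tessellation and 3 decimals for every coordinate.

solid 
facet normal 0.298 0.813 0.499
outer loop
vertex 2.262 -2.87 -3.002
vertex 2.579 -3.406 -2.318
vertex 3.135 -3.178 -3.022
endloop
endfacet
facet normal 0.321 0.925 -0.205
outer loop
vertex 2.262 -2.87 -3.002
vertex 3.135 -3.178 -3.022
vertex 2.628 -3.173 -3.796
endloop
endfacet
facet normal -0.334 0.819 -0.467
outer loop
vertex 2.262 -2.87 -3.002
vertex 2.628 -3.173 -3.796
vertex 1.76 -3.399 -3.571
endloop
endfacet
facet normal -0.763 0.642 0.075
outer loop
vertex 2.262 -2.87 -3.002
vertex 1.76 -3.399 -3.571
vertex 1.729 -3.543 -2.658
endloop
endfacet
facet normal -0.372 0.639 0.673
outer loop
vertex 2.262 -2.87 -3.002
vertex 1.729 -3.543 -2.658
vertex 2.579 -3.406 -2.318
endloop
endfacet
facet normal 0.755 0.434 -0.492
outer loop
vertex 2.628 -3.173 -3.796
vertex 3.135 -3.178 -3.022
vertex 3.171 -3.897 -3.602
endloop
endfacet
facet normal 0.717 0.255 0.649
outer loop
vertex 3.135 -3.178 -3.022
vertex 2.579 -3.406 -2.318
vertex 3.14 -4.041 -2.689
endloop
endfacet
facet normal -0.368 -0.027 0.930
outer loop
vertex 2.579 -3.406 -2.318
vertex 1.729 -3.543 -2.658
vertex 2.272 -4.267 -2.464
endloop
endfacet
facet normal -0.999 -0.020 -0.037
outer loop
vertex 1.729 -3.543 -2.658
vertex 1.76 -3.399 -3.571
vertex 1.765 -4.262 -3.238
endloop
endfacet
facet normal -0.306 0.264 -0.915
outer loop
vertex 1.76 -3.399 -3.571
vertex 2.628 -3.173 -3.796
vertex 2.321 -4.034 -3.942
endloop
endfacet
facet normal 0.763 -0.642 -0.075
outer loop
vertex 2.638 -4.57 -3.258
vertex 3.171 -3.897 -3.602
vertex 3.14 -4.041 -2.689
endloop
endfacet
facet normal 0.334 -0.819 0.467
outer loop
vertex 2.638 -4.57 -3.258
vertex 3.14 -4.041 -2.689
vertex 2.272 -4.267 -2.464
endloop
endfacet
facet normal -0.321 -0.925 0.205
outer loop
vertex 2.638 -4.57 -3.258
vertex 2.272 -4.267 -2.464
vertex 1.765 -4.262 -3.238
endloop
endfacet
facet normal -0.298 -0.813 -0.499
outer loop
vertex 2.638 -4.57 -3.258
vertex 1.765 -4.262 -3.238
vertex 2.321 -4.034 -3.942
endloop
endfacet
facet normal 0.372 -0.639 -0.673
outer loop
vertex 2.638 -4.57 -3.258
vertex 2.321 -4.034 -3.942
vertex 3.171 -3.897 -3.602
endloop
endfacet
facet normal 0.999 0.020 0.037
outer loop
vertex 3.14 -4.041 -2.689
vertex 3.171 -3.897 -3.602
vertex 3.135 -3.178 -3.022
endloop
endfacet
facet normal 0.306 -0.264 0.915
outer loop
vertex 2.272 -4.267 -2.464
vertex 3.14 -4.041 -2.689
vertex 2.579 -3.406 -2.318
endloop
endfacet
facet normal -0.755 -0.434 0.492
outer loop
vertex 1.765 -4.262 -3.238
vertex 2.272 -4.267 -2.464
vertex 1.729 -3.543 -2.658
endloop
endfacet
facet normal -0.717 -0.255 -0.649
outer loop
vertex 2.321 -4.034 -3.942
vertex 1.765 -4.262 -3.238
vertex 1.76 -3.399 -3.571
endloop
endfacet
facet normal 0.368 0.027 -0.930
outer loop
vertex 3.171 -3.897 -3.602
vertex 2.321 -4.034 -3.942
vertex 2.628 -3.173 -3.796
endloop
endfacet
facet normal -0.005 0.948 -0.318
outer loop
vertex 0.005 3.803 -0.475
vertex -0.332 3.963 0.008
vertex 0.277 3.978 0.043
endloop
endfacet
facet normal 0.797 -0.559 -0.230
outer loop
vertex 0.005 3.803 -0.475
vertex 0.277 3.978 0.043
vertex -0.328 2.997 0.332
endloop
endfacet
facet normal -0.005 0.948 -0.318
outer loop
vertex 0.277 3.978 0.043
vertex -0.332 3.963 0.008
vertex -0.061 4.138 0.525
endloop
endfacet
facet normal 0.741 -0.277 0.612
outer loop
vertex 0.277 3.978 0.043
vertex -0.061 4.138 0.525
vertex -0.328 2.997 0.332
endloop
endfacet
facet normal -0.003 0.948 -0.319
outer loop
vertex -0.061 4.138 0.525
vertex -0.332 3.963 0.008
vertex -0.669 4.124 0.49
endloop
endfacet
facet normal -0.053 -0.154 0.987
outer loop
vertex -0.061 4.138 0.525
vertex -0.669 4.124 0.49
vertex -0.328 2.997 0.332
endloop
endfacet
facet normal -0.003 0.948 -0.319
outer loop
vertex -0.669 4.124 0.49
vertex -0.332 3.963 0.008
vertex -0.941 3.949 -0.027
endloop
endfacet
facet normal -0.793 -0.313 0.523
outer loop
vertex -0.669 4.124 0.49
vertex -0.941 3.949 -0.027
vertex -0.328 2.997 0.332
endloop
endfacet
facet normal -0.003 0.948 -0.318
outer loop
vertex -0.941 3.949 -0.027
vertex -0.332 3.963 0.008
vertex -0.604 3.788 -0.51
endloop
endfacet
facet normal -0.739 -0.595 -0.317
outer loop
vertex -0.941 3.949 -0.027
vertex -0.604 3.788 -0.51
vertex -0.328 2.997 0.332
endloop
endfacet
facet normal -0.005 0.948 -0.318
outer loop
vertex -0.604 3.788 -0.51
vertex -0.332 3.963 0.008
vertex 0.005 3.803 -0.475
endloop
endfacet
facet normal 0.058 -0.718 -0.694
outer loop
vertex -0.604 3.788 -0.51
vertex 0.005 3.803 -0.475
vertex -0.328 2.997 0.332
endloop
endfacet

endsolid


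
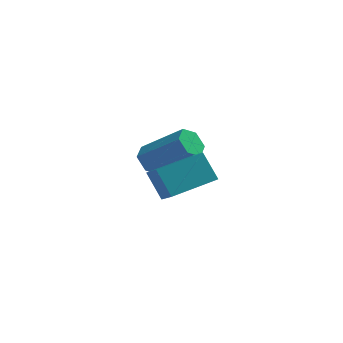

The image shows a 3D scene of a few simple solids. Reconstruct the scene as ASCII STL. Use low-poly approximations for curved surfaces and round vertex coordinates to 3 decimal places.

solid 
facet normal -0.758 0.215 -0.615
outer loop
vertex -4.105 1.824 -0.867
vertex -4.537 1.419 -0.476
vertex -4.464 2.109 -0.325
endloop
endfacet
facet normal 0.411 0.890 -0.196
outer loop
vertex -4.105 1.824 -0.867
vertex -4.464 2.109 -0.325
vertex -2.49 1.367 0.445
endloop
endfacet
facet normal 0.411 0.891 -0.194
outer loop
vertex -2.49 1.367 0.445
vertex -4.464 2.109 -0.325
vertex -2.85 1.651 0.987
endloop
endfacet
facet normal 0.758 -0.215 0.616
outer loop
vertex -2.49 1.367 0.445
vertex -2.85 1.651 0.987
vertex -2.923 0.961 0.836
endloop
endfacet
facet normal -0.758 0.215 -0.616
outer loop
vertex -4.464 2.109 -0.325
vertex -4.537 1.419 -0.476
vertex -4.897 1.703 0.066
endloop
endfacet
facet normal -0.234 0.792 0.564
outer loop
vertex -4.464 2.109 -0.325
vertex -4.897 1.703 0.066
vertex -2.85 1.651 0.987
endloop
endfacet
facet normal -0.233 0.793 0.563
outer loop
vertex -2.85 1.651 0.987
vertex -4.897 1.703 0.066
vertex -3.282 1.246 1.378
endloop
endfacet
facet normal 0.758 -0.215 0.615
outer loop
vertex -2.85 1.651 0.987
vertex -3.282 1.246 1.378
vertex -2.923 0.961 0.836
endloop
endfacet
facet normal -0.758 0.215 -0.616
outer loop
vertex -4.897 1.703 0.066
vertex -4.537 1.419 -0.476
vertex -4.97 1.013 -0.085
endloop
endfacet
facet normal -0.644 -0.098 0.759
outer loop
vertex -4.897 1.703 0.066
vertex -4.97 1.013 -0.085
vertex -3.282 1.246 1.378
endloop
endfacet
facet normal -0.644 -0.098 0.759
outer loop
vertex -3.282 1.246 1.378
vertex -4.97 1.013 -0.085
vertex -3.355 0.556 1.227
endloop
endfacet
facet normal 0.758 -0.215 0.615
outer loop
vertex -3.282 1.246 1.378
vertex -3.355 0.556 1.227
vertex -2.923 0.961 0.836
endloop
endfacet
facet normal -0.758 0.215 -0.616
outer loop
vertex -4.97 1.013 -0.085
vertex -4.537 1.419 -0.476
vertex -4.61 0.729 -0.627
endloop
endfacet
facet normal -0.410 -0.891 0.194
outer loop
vertex -4.97 1.013 -0.085
vertex -4.61 0.729 -0.627
vertex -3.355 0.556 1.227
endloop
endfacet
facet normal -0.412 -0.890 0.196
outer loop
vertex -3.355 0.556 1.227
vertex -4.61 0.729 -0.627
vertex -2.996 0.271 0.685
endloop
endfacet
facet normal 0.758 -0.215 0.615
outer loop
vertex -3.355 0.556 1.227
vertex -2.996 0.271 0.685
vertex -2.923 0.961 0.836
endloop
endfacet
facet normal -0.758 0.215 -0.615
outer loop
vertex -4.61 0.729 -0.627
vertex -4.537 1.419 -0.476
vertex -4.178 1.134 -1.018
endloop
endfacet
facet normal 0.233 -0.793 -0.563
outer loop
vertex -4.61 0.729 -0.627
vertex -4.178 1.134 -1.018
vertex -2.996 0.271 0.685
endloop
endfacet
facet normal 0.234 -0.792 -0.564
outer loop
vertex -2.996 0.271 0.685
vertex -4.178 1.134 -1.018
vertex -2.563 0.677 0.294
endloop
endfacet
facet normal 0.758 -0.215 0.616
outer loop
vertex -2.996 0.271 0.685
vertex -2.563 0.677 0.294
vertex -2.923 0.961 0.836
endloop
endfacet
facet normal -0.758 0.215 -0.615
outer loop
vertex -4.178 1.134 -1.018
vertex -4.537 1.419 -0.476
vertex -4.105 1.824 -0.867
endloop
endfacet
facet normal 0.644 0.098 -0.759
outer loop
vertex -4.178 1.134 -1.018
vertex -4.105 1.824 -0.867
vertex -2.563 0.677 0.294
endloop
endfacet
facet normal 0.644 0.098 -0.759
outer loop
vertex -2.563 0.677 0.294
vertex -4.105 1.824 -0.867
vertex -2.49 1.367 0.445
endloop
endfacet
facet normal 0.758 -0.215 0.616
outer loop
vertex -2.563 0.677 0.294
vertex -2.49 1.367 0.445
vertex -2.923 0.961 0.836
endloop
endfacet
facet normal -0.782 -0.599 -0.172
outer loop
vertex -3.068 -3.88 0.783
vertex -3.662 -3.4 1.81
vertex -3.505 -3.137 0.183
endloop
endfacet
facet normal 0.464 -0.375 -0.803
outer loop
vertex -2.018 -2.0 0.51
vertex -3.068 -3.88 0.783
vertex -3.505 -3.137 0.183
endloop
endfacet
facet normal -0.783 -0.598 -0.172
outer loop
vertex -3.505 -3.137 0.183
vertex -3.662 -3.4 1.81
vertex -4.098 -2.657 1.21
endloop
endfacet
facet normal -0.416 0.708 -0.571
outer loop
vertex -4.098 -2.657 1.21
vertex -2.018 -2.0 0.51
vertex -3.505 -3.137 0.183
endloop
endfacet
facet normal 0.416 -0.708 0.571
outer loop
vertex -3.068 -3.88 0.783
vertex -2.175 -2.263 2.137
vertex -3.662 -3.4 1.81
endloop
endfacet
facet normal 0.464 -0.376 -0.802
outer loop
vertex -1.582 -2.743 1.11
vertex -3.068 -3.88 0.783
vertex -2.018 -2.0 0.51
endloop
endfacet
facet normal 0.416 -0.708 0.571
outer loop
vertex -1.582 -2.743 1.11
vertex -2.175 -2.263 2.137
vertex -3.068 -3.88 0.783
endloop
endfacet
facet normal -0.464 0.376 0.802
outer loop
vertex -3.662 -3.4 1.81
vertex -2.175 -2.263 2.137
vertex -4.098 -2.657 1.21
endloop
endfacet
facet normal -0.416 0.708 -0.571
outer loop
vertex -2.612 -1.52 1.537
vertex -2.018 -2.0 0.51
vertex -4.098 -2.657 1.21
endloop
endfacet
facet normal -0.464 0.375 0.803
outer loop
vertex -4.098 -2.657 1.21
vertex -2.175 -2.263 2.137
vertex -2.612 -1.52 1.537
endloop
endfacet
facet normal 0.782 0.599 0.173
outer loop
vertex -2.612 -1.52 1.537
vertex -1.582 -2.743 1.11
vertex -2.018 -2.0 0.51
endloop
endfacet
facet normal 0.782 0.599 0.172
outer loop
vertex -2.175 -2.263 2.137
vertex -1.582 -2.743 1.11
vertex -2.612 -1.52 1.537
endloop
endfacet

endsolid


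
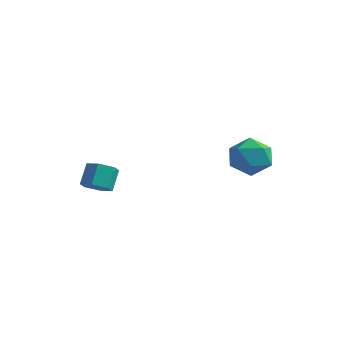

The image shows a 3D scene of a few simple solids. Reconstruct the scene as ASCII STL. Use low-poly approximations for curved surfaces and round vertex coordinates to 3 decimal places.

solid 
facet normal 0.173 -0.573 -0.801
outer loop
vertex -1.461 -2.023 1.02
vertex -1.996 -2.578 1.301
vertex -2.253 -1.972 0.812
endloop
endfacet
facet normal 0.195 0.817 -0.542
outer loop
vertex -1.461 -2.023 1.02
vertex -2.253 -1.972 0.812
vertex -1.69 -1.267 2.078
endloop
endfacet
facet normal 0.195 0.817 -0.542
outer loop
vertex -1.69 -1.267 2.078
vertex -2.253 -1.972 0.812
vertex -2.481 -1.216 1.87
endloop
endfacet
facet normal -0.174 0.573 0.801
outer loop
vertex -1.69 -1.267 2.078
vertex -2.481 -1.216 1.87
vertex -2.224 -1.822 2.359
endloop
endfacet
facet normal 0.172 -0.573 -0.801
outer loop
vertex -2.253 -1.972 0.812
vertex -1.996 -2.578 1.301
vertex -2.788 -2.527 1.094
endloop
endfacet
facet normal -0.739 0.463 -0.490
outer loop
vertex -2.253 -1.972 0.812
vertex -2.788 -2.527 1.094
vertex -2.481 -1.216 1.87
endloop
endfacet
facet normal -0.738 0.463 -0.491
outer loop
vertex -2.481 -1.216 1.87
vertex -2.788 -2.527 1.094
vertex -3.016 -1.771 2.151
endloop
endfacet
facet normal -0.173 0.573 0.801
outer loop
vertex -2.481 -1.216 1.87
vertex -3.016 -1.771 2.151
vertex -2.224 -1.822 2.359
endloop
endfacet
facet normal 0.173 -0.572 -0.802
outer loop
vertex -2.788 -2.527 1.094
vertex -1.996 -2.578 1.301
vertex -2.53 -3.133 1.582
endloop
endfacet
facet normal -0.933 -0.355 0.053
outer loop
vertex -2.788 -2.527 1.094
vertex -2.53 -3.133 1.582
vertex -3.016 -1.771 2.151
endloop
endfacet
facet normal -0.934 -0.355 0.051
outer loop
vertex -3.016 -1.771 2.151
vertex -2.53 -3.133 1.582
vertex -2.759 -2.377 2.64
endloop
endfacet
facet normal -0.173 0.573 0.801
outer loop
vertex -3.016 -1.771 2.151
vertex -2.759 -2.377 2.64
vertex -2.224 -1.822 2.359
endloop
endfacet
facet normal 0.174 -0.573 -0.801
outer loop
vertex -2.53 -3.133 1.582
vertex -1.996 -2.578 1.301
vertex -1.739 -3.184 1.79
endloop
endfacet
facet normal -0.195 -0.817 0.542
outer loop
vertex -2.53 -3.133 1.582
vertex -1.739 -3.184 1.79
vertex -2.759 -2.377 2.64
endloop
endfacet
facet normal -0.195 -0.817 0.542
outer loop
vertex -2.759 -2.377 2.64
vertex -1.739 -3.184 1.79
vertex -1.967 -2.428 2.848
endloop
endfacet
facet normal -0.173 0.573 0.801
outer loop
vertex -2.759 -2.377 2.64
vertex -1.967 -2.428 2.848
vertex -2.224 -1.822 2.359
endloop
endfacet
facet normal 0.173 -0.573 -0.801
outer loop
vertex -1.739 -3.184 1.79
vertex -1.996 -2.578 1.301
vertex -1.204 -2.629 1.509
endloop
endfacet
facet normal 0.738 -0.463 0.490
outer loop
vertex -1.739 -3.184 1.79
vertex -1.204 -2.629 1.509
vertex -1.967 -2.428 2.848
endloop
endfacet
facet normal 0.739 -0.463 0.490
outer loop
vertex -1.967 -2.428 2.848
vertex -1.204 -2.629 1.509
vertex -1.432 -1.873 2.566
endloop
endfacet
facet normal -0.172 0.573 0.801
outer loop
vertex -1.967 -2.428 2.848
vertex -1.432 -1.873 2.566
vertex -2.224 -1.822 2.359
endloop
endfacet
facet normal 0.173 -0.573 -0.801
outer loop
vertex -1.204 -2.629 1.509
vertex -1.996 -2.578 1.301
vertex -1.461 -2.023 1.02
endloop
endfacet
facet normal 0.934 0.354 -0.052
outer loop
vertex -1.204 -2.629 1.509
vertex -1.461 -2.023 1.02
vertex -1.432 -1.873 2.566
endloop
endfacet
facet normal 0.933 0.355 -0.052
outer loop
vertex -1.432 -1.873 2.566
vertex -1.461 -2.023 1.02
vertex -1.69 -1.267 2.078
endloop
endfacet
facet normal -0.173 0.572 0.802
outer loop
vertex -1.432 -1.873 2.566
vertex -1.69 -1.267 2.078
vertex -2.224 -1.822 2.359
endloop
endfacet
facet normal -0.186 0.797 0.575
outer loop
vertex 3.151 2.731 3.582
vertex 3.581 2.13 4.553
vertex 4.335 2.801 3.867
endloop
endfacet
facet normal -0.036 0.995 -0.094
outer loop
vertex 3.151 2.731 3.582
vertex 4.335 2.801 3.867
vertex 3.994 2.679 2.702
endloop
endfacet
facet normal -0.508 0.681 -0.527
outer loop
vertex 3.151 2.731 3.582
vertex 3.994 2.679 2.702
vertex 3.03 1.933 2.668
endloop
endfacet
facet normal -0.949 0.288 -0.126
outer loop
vertex 3.151 2.731 3.582
vertex 3.03 1.933 2.668
vertex 2.775 1.593 3.811
endloop
endfacet
facet normal -0.750 0.360 0.555
outer loop
vertex 3.151 2.731 3.582
vertex 2.775 1.593 3.811
vertex 3.581 2.13 4.553
endloop
endfacet
facet normal 0.612 0.747 -0.258
outer loop
vertex 3.994 2.679 2.702
vertex 4.335 2.801 3.867
vertex 4.945 2.047 3.129
endloop
endfacet
facet normal 0.371 0.426 0.825
outer loop
vertex 4.335 2.801 3.867
vertex 3.581 2.13 4.553
vertex 4.69 1.707 4.272
endloop
endfacet
facet normal -0.542 -0.281 0.792
outer loop
vertex 3.581 2.13 4.553
vertex 2.775 1.593 3.811
vertex 3.726 0.961 4.238
endloop
endfacet
facet normal -0.864 -0.395 -0.310
outer loop
vertex 2.775 1.593 3.811
vertex 3.03 1.933 2.668
vertex 3.385 0.839 3.073
endloop
endfacet
facet normal -0.152 0.240 -0.959
outer loop
vertex 3.03 1.933 2.668
vertex 3.994 2.679 2.702
vertex 4.139 1.51 2.387
endloop
endfacet
facet normal 0.949 -0.288 0.126
outer loop
vertex 4.569 0.909 3.358
vertex 4.945 2.047 3.129
vertex 4.69 1.707 4.272
endloop
endfacet
facet normal 0.508 -0.681 0.527
outer loop
vertex 4.569 0.909 3.358
vertex 4.69 1.707 4.272
vertex 3.726 0.961 4.238
endloop
endfacet
facet normal 0.036 -0.995 0.094
outer loop
vertex 4.569 0.909 3.358
vertex 3.726 0.961 4.238
vertex 3.385 0.839 3.073
endloop
endfacet
facet normal 0.186 -0.797 -0.575
outer loop
vertex 4.569 0.909 3.358
vertex 3.385 0.839 3.073
vertex 4.139 1.51 2.387
endloop
endfacet
facet normal 0.750 -0.360 -0.555
outer loop
vertex 4.569 0.909 3.358
vertex 4.139 1.51 2.387
vertex 4.945 2.047 3.129
endloop
endfacet
facet normal 0.864 0.395 0.310
outer loop
vertex 4.69 1.707 4.272
vertex 4.945 2.047 3.129
vertex 4.335 2.801 3.867
endloop
endfacet
facet normal 0.152 -0.240 0.959
outer loop
vertex 3.726 0.961 4.238
vertex 4.69 1.707 4.272
vertex 3.581 2.13 4.553
endloop
endfacet
facet normal -0.612 -0.747 0.258
outer loop
vertex 3.385 0.839 3.073
vertex 3.726 0.961 4.238
vertex 2.775 1.593 3.811
endloop
endfacet
facet normal -0.371 -0.426 -0.825
outer loop
vertex 4.139 1.51 2.387
vertex 3.385 0.839 3.073
vertex 3.03 1.933 2.668
endloop
endfacet
facet normal 0.542 0.281 -0.792
outer loop
vertex 4.945 2.047 3.129
vertex 4.139 1.51 2.387
vertex 3.994 2.679 2.702
endloop
endfacet

endsolid


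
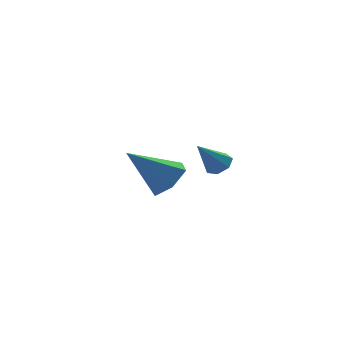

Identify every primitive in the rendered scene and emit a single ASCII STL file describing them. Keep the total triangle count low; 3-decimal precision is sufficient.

solid 
facet normal 0.737 -0.005 -0.676
outer loop
vertex 3.793 3.201 -2.438
vertex 3.236 3.744 -3.05
vertex 3.835 4.189 -2.4
endloop
endfacet
facet normal 0.355 -0.051 0.933
outer loop
vertex 3.793 3.201 -2.438
vertex 3.835 4.189 -2.4
vertex 1.644 3.756 -1.59
endloop
endfacet
facet normal 0.737 -0.005 -0.676
outer loop
vertex 3.835 4.189 -2.4
vertex 3.236 3.744 -3.05
vertex 3.278 4.733 -3.012
endloop
endfacet
facet normal 0.076 0.779 0.623
outer loop
vertex 3.835 4.189 -2.4
vertex 3.278 4.733 -3.012
vertex 1.644 3.756 -1.59
endloop
endfacet
facet normal 0.737 -0.005 -0.676
outer loop
vertex 3.278 4.733 -3.012
vertex 3.236 3.744 -3.05
vertex 2.679 4.288 -3.662
endloop
endfacet
facet normal -0.551 0.832 -0.062
outer loop
vertex 3.278 4.733 -3.012
vertex 2.679 4.288 -3.662
vertex 1.644 3.756 -1.59
endloop
endfacet
facet normal 0.737 -0.006 -0.676
outer loop
vertex 2.679 4.288 -3.662
vertex 3.236 3.744 -3.05
vertex 2.636 3.299 -3.7
endloop
endfacet
facet normal -0.899 0.056 -0.435
outer loop
vertex 2.679 4.288 -3.662
vertex 2.636 3.299 -3.7
vertex 1.644 3.756 -1.59
endloop
endfacet
facet normal 0.737 -0.005 -0.676
outer loop
vertex 2.636 3.299 -3.7
vertex 3.236 3.744 -3.05
vertex 3.193 2.756 -3.089
endloop
endfacet
facet normal -0.620 -0.775 -0.124
outer loop
vertex 2.636 3.299 -3.7
vertex 3.193 2.756 -3.089
vertex 1.644 3.756 -1.59
endloop
endfacet
facet normal 0.737 -0.005 -0.676
outer loop
vertex 3.193 2.756 -3.089
vertex 3.236 3.744 -3.05
vertex 3.793 3.201 -2.438
endloop
endfacet
facet normal 0.007 -0.829 0.560
outer loop
vertex 3.193 2.756 -3.089
vertex 3.793 3.201 -2.438
vertex 1.644 3.756 -1.59
endloop
endfacet
facet normal 0.601 0.301 -0.741
outer loop
vertex 4.471 -0.536 -0.358
vertex 4.153 -0.824 -0.733
vertex 4.096 -0.284 -0.56
endloop
endfacet
facet normal 0.038 0.659 0.751
outer loop
vertex 4.471 -0.536 -0.358
vertex 4.096 -0.284 -0.56
vertex 3.287 -1.256 0.333
endloop
endfacet
facet normal 0.601 0.301 -0.741
outer loop
vertex 4.096 -0.284 -0.56
vertex 4.153 -0.824 -0.733
vertex 3.764 -0.438 -0.892
endloop
endfacet
facet normal -0.609 0.748 0.262
outer loop
vertex 4.096 -0.284 -0.56
vertex 3.764 -0.438 -0.892
vertex 3.287 -1.256 0.333
endloop
endfacet
facet normal 0.601 0.301 -0.740
outer loop
vertex 3.764 -0.438 -0.892
vertex 4.153 -0.824 -0.733
vertex 3.725 -0.883 -1.105
endloop
endfacet
facet normal -0.951 0.197 -0.238
outer loop
vertex 3.764 -0.438 -0.892
vertex 3.725 -0.883 -1.105
vertex 3.287 -1.256 0.333
endloop
endfacet
facet normal 0.602 0.299 -0.740
outer loop
vertex 3.725 -0.883 -1.105
vertex 4.153 -0.824 -0.733
vertex 4.008 -1.284 -1.037
endloop
endfacet
facet normal -0.728 -0.577 -0.371
outer loop
vertex 3.725 -0.883 -1.105
vertex 4.008 -1.284 -1.037
vertex 3.287 -1.256 0.333
endloop
endfacet
facet normal 0.600 0.301 -0.741
outer loop
vertex 4.008 -1.284 -1.037
vertex 4.153 -0.824 -0.733
vertex 4.4 -1.337 -0.741
endloop
endfacet
facet normal -0.107 -0.994 -0.036
outer loop
vertex 4.008 -1.284 -1.037
vertex 4.4 -1.337 -0.741
vertex 3.287 -1.256 0.333
endloop
endfacet
facet normal 0.601 0.301 -0.741
outer loop
vertex 4.4 -1.337 -0.741
vertex 4.153 -0.824 -0.733
vertex 4.606 -1.005 -0.439
endloop
endfacet
facet normal 0.440 -0.738 0.511
outer loop
vertex 4.4 -1.337 -0.741
vertex 4.606 -1.005 -0.439
vertex 3.287 -1.256 0.333
endloop
endfacet
facet normal 0.601 0.301 -0.741
outer loop
vertex 4.606 -1.005 -0.439
vertex 4.153 -0.824 -0.733
vertex 4.471 -0.536 -0.358
endloop
endfacet
facet normal 0.506 -0.003 0.863
outer loop
vertex 4.606 -1.005 -0.439
vertex 4.471 -0.536 -0.358
vertex 3.287 -1.256 0.333
endloop
endfacet

endsolid


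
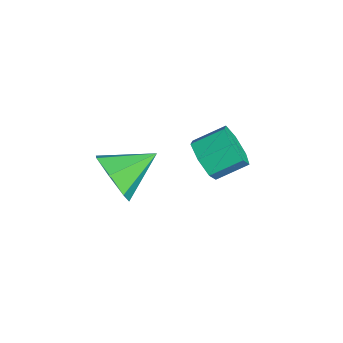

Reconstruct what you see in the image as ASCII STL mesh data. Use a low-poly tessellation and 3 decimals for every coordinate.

solid 
facet normal -0.006 -0.895 -0.446
outer loop
vertex 1.269 2.87 -1.753
vertex 0.717 2.59 -1.184
vertex 0.566 2.959 -1.923
endloop
endfacet
facet normal 0.263 0.430 -0.864
outer loop
vertex 1.269 2.87 -1.753
vertex 0.566 2.959 -1.923
vertex 1.274 3.971 -1.204
endloop
endfacet
facet normal 0.264 0.429 -0.864
outer loop
vertex 1.274 3.971 -1.204
vertex 0.566 2.959 -1.923
vertex 0.571 4.06 -1.375
endloop
endfacet
facet normal 0.005 0.895 0.447
outer loop
vertex 1.274 3.971 -1.204
vertex 0.571 4.06 -1.375
vertex 0.723 3.69 -0.636
endloop
endfacet
facet normal -0.003 -0.895 -0.446
outer loop
vertex 0.566 2.959 -1.923
vertex 0.717 2.59 -1.184
vertex -0.023 2.769 -1.538
endloop
endfacet
facet normal -0.589 0.362 -0.722
outer loop
vertex 0.566 2.959 -1.923
vertex -0.023 2.769 -1.538
vertex 0.571 4.06 -1.375
endloop
endfacet
facet normal -0.590 0.362 -0.722
outer loop
vertex 0.571 4.06 -1.375
vertex -0.023 2.769 -1.538
vertex -0.018 3.87 -0.989
endloop
endfacet
facet normal 0.004 0.895 0.447
outer loop
vertex 0.571 4.06 -1.375
vertex -0.018 3.87 -0.989
vertex 0.723 3.69 -0.636
endloop
endfacet
facet normal -0.003 -0.895 -0.446
outer loop
vertex -0.023 2.769 -1.538
vertex 0.717 2.59 -1.184
vertex -0.054 2.444 -0.886
endloop
endfacet
facet normal -0.999 0.023 -0.036
outer loop
vertex -0.023 2.769 -1.538
vertex -0.054 2.444 -0.886
vertex -0.018 3.87 -0.989
endloop
endfacet
facet normal -0.999 0.023 -0.036
outer loop
vertex -0.018 3.87 -0.989
vertex -0.054 2.444 -0.886
vertex -0.049 3.545 -0.337
endloop
endfacet
facet normal 0.005 0.895 0.446
outer loop
vertex -0.018 3.87 -0.989
vertex -0.049 3.545 -0.337
vertex 0.723 3.69 -0.636
endloop
endfacet
facet normal -0.003 -0.895 -0.446
outer loop
vertex -0.054 2.444 -0.886
vertex 0.717 2.59 -1.184
vertex 0.496 2.229 -0.459
endloop
endfacet
facet normal -0.656 -0.334 0.677
outer loop
vertex -0.054 2.444 -0.886
vertex 0.496 2.229 -0.459
vertex -0.049 3.545 -0.337
endloop
endfacet
facet normal -0.656 -0.334 0.677
outer loop
vertex -0.049 3.545 -0.337
vertex 0.496 2.229 -0.459
vertex 0.501 3.33 0.09
endloop
endfacet
facet normal 0.004 0.895 0.445
outer loop
vertex -0.049 3.545 -0.337
vertex 0.501 3.33 0.09
vertex 0.723 3.69 -0.636
endloop
endfacet
facet normal -0.004 -0.895 -0.447
outer loop
vertex 0.496 2.229 -0.459
vertex 0.717 2.59 -1.184
vertex 1.213 2.285 -0.578
endloop
endfacet
facet normal 0.180 -0.440 0.880
outer loop
vertex 0.496 2.229 -0.459
vertex 1.213 2.285 -0.578
vertex 0.501 3.33 0.09
endloop
endfacet
facet normal 0.180 -0.440 0.880
outer loop
vertex 0.501 3.33 0.09
vertex 1.213 2.285 -0.578
vertex 1.218 3.386 -0.029
endloop
endfacet
facet normal 0.004 0.895 0.445
outer loop
vertex 0.501 3.33 0.09
vertex 1.218 3.386 -0.029
vertex 0.723 3.69 -0.636
endloop
endfacet
facet normal -0.005 -0.895 -0.446
outer loop
vertex 1.213 2.285 -0.578
vertex 0.717 2.59 -1.184
vertex 1.557 2.57 -1.154
endloop
endfacet
facet normal 0.882 -0.214 0.421
outer loop
vertex 1.213 2.285 -0.578
vertex 1.557 2.57 -1.154
vertex 1.218 3.386 -0.029
endloop
endfacet
facet normal 0.882 -0.214 0.421
outer loop
vertex 1.218 3.386 -0.029
vertex 1.557 2.57 -1.154
vertex 1.562 3.671 -0.605
endloop
endfacet
facet normal 0.004 0.895 0.445
outer loop
vertex 1.218 3.386 -0.029
vertex 1.562 3.671 -0.605
vertex 0.723 3.69 -0.636
endloop
endfacet
facet normal -0.005 -0.895 -0.446
outer loop
vertex 1.557 2.57 -1.154
vertex 0.717 2.59 -1.184
vertex 1.269 2.87 -1.753
endloop
endfacet
facet normal 0.919 0.173 -0.355
outer loop
vertex 1.557 2.57 -1.154
vertex 1.269 2.87 -1.753
vertex 1.562 3.671 -0.605
endloop
endfacet
facet normal 0.919 0.173 -0.355
outer loop
vertex 1.562 3.671 -0.605
vertex 1.269 2.87 -1.753
vertex 1.274 3.971 -1.204
endloop
endfacet
facet normal 0.004 0.895 0.446
outer loop
vertex 1.562 3.671 -0.605
vertex 1.274 3.971 -1.204
vertex 0.723 3.69 -0.636
endloop
endfacet
facet normal 0.177 -0.913 -0.368
outer loop
vertex 3.127 -0.973 1.442
vertex 2.553 -0.769 0.661
vertex 3.527 -0.623 0.767
endloop
endfacet
facet normal 0.674 0.412 0.613
outer loop
vertex 3.127 -0.973 1.442
vertex 3.527 -0.623 0.767
vertex 2.267 0.709 1.259
endloop
endfacet
facet normal 0.177 -0.913 -0.368
outer loop
vertex 3.527 -0.623 0.767
vertex 2.553 -0.769 0.661
vertex 3.193 -0.383 0.012
endloop
endfacet
facet normal 0.707 0.702 -0.090
outer loop
vertex 3.527 -0.623 0.767
vertex 3.193 -0.383 0.012
vertex 2.267 0.709 1.259
endloop
endfacet
facet normal 0.176 -0.913 -0.369
outer loop
vertex 3.193 -0.383 0.012
vertex 2.553 -0.769 0.661
vertex 2.378 -0.433 -0.253
endloop
endfacet
facet normal 0.143 0.795 -0.590
outer loop
vertex 3.193 -0.383 0.012
vertex 2.378 -0.433 -0.253
vertex 2.267 0.709 1.259
endloop
endfacet
facet normal 0.177 -0.912 -0.369
outer loop
vertex 2.378 -0.433 -0.253
vertex 2.553 -0.769 0.661
vertex 1.694 -0.737 0.17
endloop
endfacet
facet normal -0.593 0.621 -0.513
outer loop
vertex 2.378 -0.433 -0.253
vertex 1.694 -0.737 0.17
vertex 2.267 0.709 1.259
endloop
endfacet
facet normal 0.177 -0.912 -0.369
outer loop
vertex 1.694 -0.737 0.17
vertex 2.553 -0.769 0.661
vertex 1.658 -1.065 0.963
endloop
endfacet
facet normal -0.947 0.311 0.086
outer loop
vertex 1.694 -0.737 0.17
vertex 1.658 -1.065 0.963
vertex 2.267 0.709 1.259
endloop
endfacet
facet normal 0.177 -0.912 -0.369
outer loop
vertex 1.658 -1.065 0.963
vertex 2.553 -0.769 0.661
vertex 2.295 -1.17 1.529
endloop
endfacet
facet normal -0.652 0.098 0.752
outer loop
vertex 1.658 -1.065 0.963
vertex 2.295 -1.17 1.529
vertex 2.267 0.709 1.259
endloop
endfacet
facet normal 0.177 -0.912 -0.369
outer loop
vertex 2.295 -1.17 1.529
vertex 2.553 -0.769 0.661
vertex 3.127 -0.973 1.442
endloop
endfacet
facet normal 0.069 0.143 0.987
outer loop
vertex 2.295 -1.17 1.529
vertex 3.127 -0.973 1.442
vertex 2.267 0.709 1.259
endloop
endfacet

endsolid
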